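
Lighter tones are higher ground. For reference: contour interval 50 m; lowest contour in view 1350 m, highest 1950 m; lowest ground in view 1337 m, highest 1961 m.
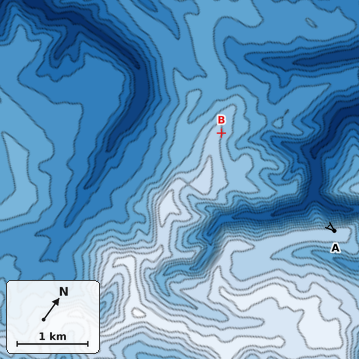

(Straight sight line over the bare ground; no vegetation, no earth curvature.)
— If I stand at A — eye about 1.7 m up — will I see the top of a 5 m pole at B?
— Yes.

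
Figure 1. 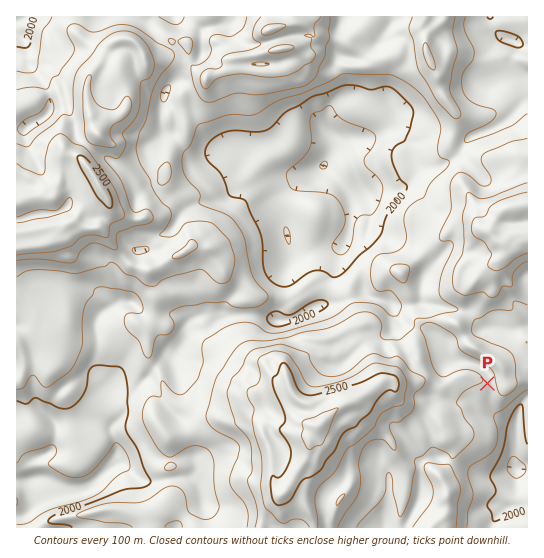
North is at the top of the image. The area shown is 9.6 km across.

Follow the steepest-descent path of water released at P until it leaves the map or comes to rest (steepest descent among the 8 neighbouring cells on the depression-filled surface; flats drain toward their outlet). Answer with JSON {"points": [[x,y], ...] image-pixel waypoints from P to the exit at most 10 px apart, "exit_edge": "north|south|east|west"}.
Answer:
{"points": [[487, 383], [490, 394], [491, 405], [499, 415], [510, 422], [517, 426], [517, 437], [517, 447], [517, 458], [527, 469]], "exit_edge": "east"}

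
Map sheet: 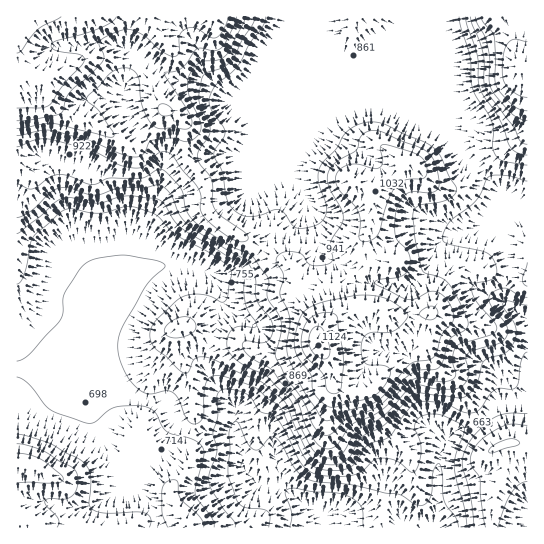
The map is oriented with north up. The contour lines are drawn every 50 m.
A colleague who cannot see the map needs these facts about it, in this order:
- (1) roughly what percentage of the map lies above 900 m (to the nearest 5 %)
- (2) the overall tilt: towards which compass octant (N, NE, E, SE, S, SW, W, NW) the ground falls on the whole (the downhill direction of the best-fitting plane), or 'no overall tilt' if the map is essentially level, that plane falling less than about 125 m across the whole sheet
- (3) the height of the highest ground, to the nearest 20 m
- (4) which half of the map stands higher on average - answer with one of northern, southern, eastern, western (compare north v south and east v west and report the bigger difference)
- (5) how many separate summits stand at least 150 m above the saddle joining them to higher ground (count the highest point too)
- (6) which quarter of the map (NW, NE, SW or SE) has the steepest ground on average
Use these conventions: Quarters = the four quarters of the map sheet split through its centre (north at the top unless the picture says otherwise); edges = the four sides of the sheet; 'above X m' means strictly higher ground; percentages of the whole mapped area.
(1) Roughly 35 % of the ground is higher than 900 m.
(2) On the whole the ground falls towards the south.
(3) The highest point reaches roughly 1220 m.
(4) The northern half stands higher on average than the southern half.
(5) Counting only tops that stand 150 m proud, the map has 4 summits.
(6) Slopes are steepest in the south-east quarter.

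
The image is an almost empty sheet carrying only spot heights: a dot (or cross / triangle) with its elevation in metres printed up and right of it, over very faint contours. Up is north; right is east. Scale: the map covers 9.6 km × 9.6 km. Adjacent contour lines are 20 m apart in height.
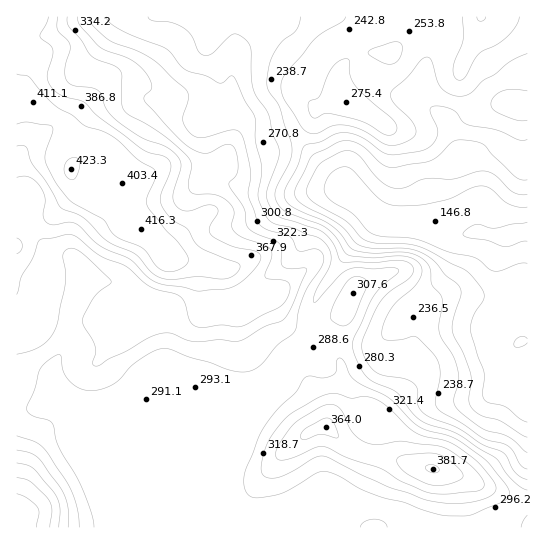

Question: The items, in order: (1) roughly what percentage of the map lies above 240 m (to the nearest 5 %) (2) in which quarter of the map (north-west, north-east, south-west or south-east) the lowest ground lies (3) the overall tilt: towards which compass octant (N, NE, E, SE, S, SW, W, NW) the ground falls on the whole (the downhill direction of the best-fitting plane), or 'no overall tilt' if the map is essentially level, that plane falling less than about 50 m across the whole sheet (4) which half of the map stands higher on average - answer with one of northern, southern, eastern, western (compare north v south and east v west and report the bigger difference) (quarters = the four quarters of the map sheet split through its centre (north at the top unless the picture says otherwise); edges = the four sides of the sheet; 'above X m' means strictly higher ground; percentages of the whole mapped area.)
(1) About 80 % of the map lies above 240 m.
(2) Look to the north-east quarter for the lowest ground.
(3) The general tilt is down to the east (the land rises towards the west).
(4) On average the western half of the map is the higher ground.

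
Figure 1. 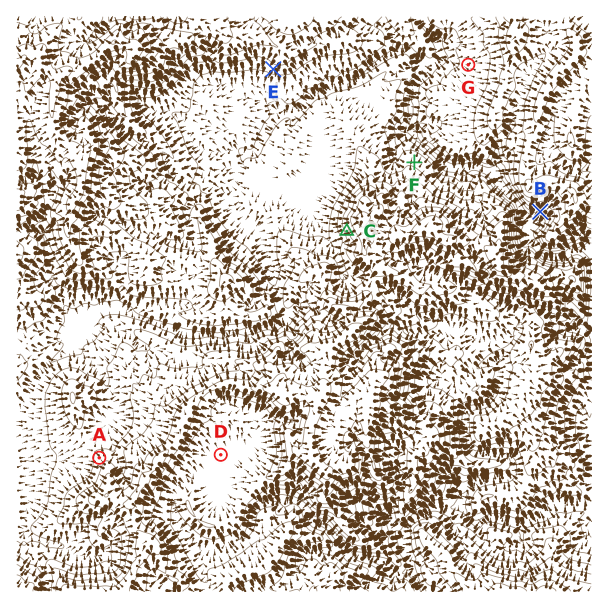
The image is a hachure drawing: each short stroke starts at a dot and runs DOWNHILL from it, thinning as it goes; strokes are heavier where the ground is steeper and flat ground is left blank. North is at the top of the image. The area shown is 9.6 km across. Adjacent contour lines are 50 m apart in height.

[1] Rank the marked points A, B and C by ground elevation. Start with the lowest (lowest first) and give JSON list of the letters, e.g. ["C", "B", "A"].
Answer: ["B", "C", "A"]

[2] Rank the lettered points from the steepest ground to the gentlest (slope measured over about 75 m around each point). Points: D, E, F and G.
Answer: E F G D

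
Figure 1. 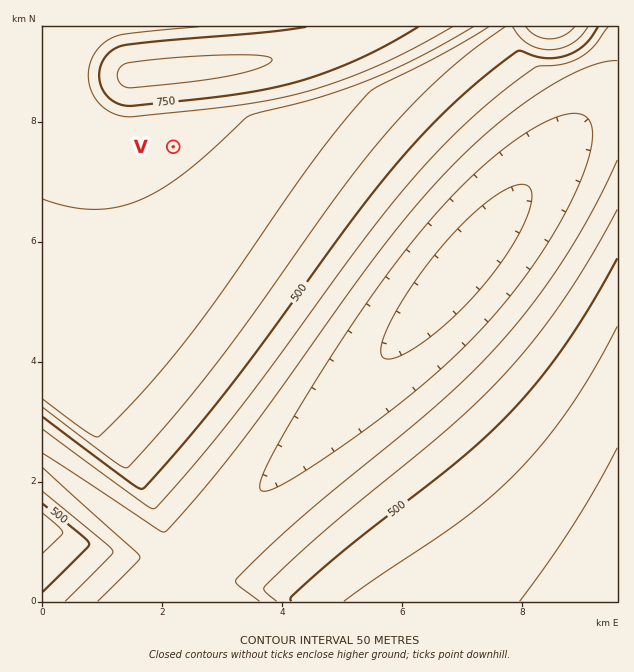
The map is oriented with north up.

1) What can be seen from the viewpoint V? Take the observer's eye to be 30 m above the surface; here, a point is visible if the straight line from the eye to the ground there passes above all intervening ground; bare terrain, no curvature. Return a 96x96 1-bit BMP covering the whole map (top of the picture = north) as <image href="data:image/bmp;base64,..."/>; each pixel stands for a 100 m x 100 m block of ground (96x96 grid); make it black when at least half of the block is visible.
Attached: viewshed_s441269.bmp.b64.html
<image width="96" height="96" href="data:image/bmp;base64,Qk2+BAAAAAAAAD4AAAAoAAAAYAAAAGAAAAABAAEAAAAAAIAEAAATCwAAEwsAAAIAAAAAAAAA////AAAAAAAAAAAAAH////////8AAAAAA/////////8AAAAAA/////////8AAAAAAf////////8AAAAAAP////////8AAAAAAH////////8AAAAAAD////////8AAAAAAB////////8AAAAAAA////////8AAAAAAAf///////8AAAAAAAP///////8AAAAAAAH///////8AAAAAAAD///////8AAAAAAAB///////8AAAAAAAA///////8AAAAAAAAf//////8AAAAAAAAP//////8AAAAAAAAH//////8AAAAAAAAD//////8AAAAAAAAB//////8AAAAAAAAA//////8AAAAAAAAAf/////8AAAAAAAAAP/////8AAAAAAAAAH/////8AAAAAAAAAD/////8AAAAAAAAAA/////8AAAAAAAAAAf////8AAAAAAAAAAP////8AAAAAAAAAAH////8AAAAAAAAAAD////8DAAAAAAAAAB////8HgAAAAAAAAA////8PwAAAAAAAAAf///8/4AAAAAAAAAP///9/8AAAAAAAAAH/////+AAAAAAAAAD//////AAAAAAAAAB//////gAAAAAAAAB//////wAAAAAAAAA//////4AAAAAAAAAf/////8AAAAAAAAAP/////+AAAAAAAAAH/////+AAAAAAAAAD//////AAAAAAAAAB//////gAAAAAAAAB//////wAAAAAAAAA//////4AAAAAAAAAf/////4AAAAAAAAAP/////8AAAAAAAAAH/////+AAAAAAAAAH//////AAAAAAAAAD//////AAAAAAAAAB//////gAAAAAAAAB//////wAAAAAAAAA//////wAAAAAAAAAf/////4AAAAAAAAAf/////8AAAAAAAAAP/////8AAAAAAAAAH/////+AAAAAAAAAH//////AAAAAAAAAD//////AAAAAAAAAB//////gAAAAAAAAB//////wAAAAAAAAA//////wAAAAAAAAA//////4AAAAAAAAAf/////4AAAAAAAAAP/////8AAAAAAAAAP/////8AAAAAAAAAH/////+AAAAAAAAAH//////AAAAAAAAAD//////AAAAAAAAAD//////gAAAAAAAAD//////gAAAAAAAAD//////wAAAAAAAAD//////4AAAAAAAAD//////4AAAAAAAAD//////8AAAAAAAAD//////+AAAAAAAAD//////+AAAAAAAAD///////AAAAAAAAD///////gAAAAAAAD/n/////wAAAAAAAD+D/////wAAAAAAAD4B/////4AAAAAAADgB//////AAAAAAACAAf/////wAAAAAAAAAAH////4AAAAAAAAAAAAH//wAAAAAAAAAAAAAAAAAAAAAAAAAAAAAAAAAAAAAAAAAAAAAAAAAAAAAAAAAAAAAAAAAAAAHgAAAAAAAAAAAAAAfgAAAAAAAAAAAAAA/gAAAAAAAAAAAAAAfAAAAAAAAAAAAAAAfAA="/>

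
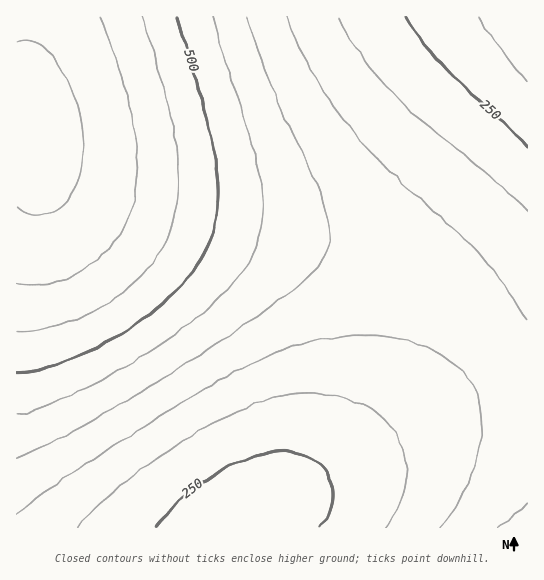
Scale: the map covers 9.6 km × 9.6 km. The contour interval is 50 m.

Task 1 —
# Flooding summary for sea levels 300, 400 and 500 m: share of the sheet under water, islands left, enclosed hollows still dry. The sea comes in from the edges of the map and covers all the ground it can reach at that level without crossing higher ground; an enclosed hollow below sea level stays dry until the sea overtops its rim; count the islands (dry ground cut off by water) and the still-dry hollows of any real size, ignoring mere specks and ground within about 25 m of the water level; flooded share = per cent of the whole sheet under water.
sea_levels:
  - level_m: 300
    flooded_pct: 20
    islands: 0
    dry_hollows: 0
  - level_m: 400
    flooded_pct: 61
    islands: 0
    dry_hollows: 0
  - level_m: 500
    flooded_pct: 77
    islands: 0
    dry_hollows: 0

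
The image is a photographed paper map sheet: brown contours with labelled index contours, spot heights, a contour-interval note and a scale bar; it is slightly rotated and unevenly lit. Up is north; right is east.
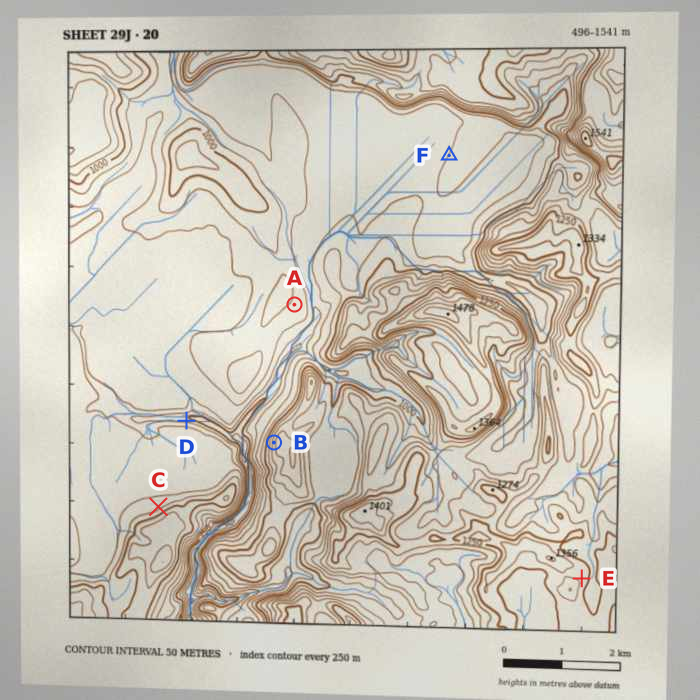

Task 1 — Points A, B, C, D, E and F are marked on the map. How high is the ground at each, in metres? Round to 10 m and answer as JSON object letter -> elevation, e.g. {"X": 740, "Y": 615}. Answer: {"A": 940, "B": 1130, "C": 930, "D": 780, "E": 1280, "F": 900}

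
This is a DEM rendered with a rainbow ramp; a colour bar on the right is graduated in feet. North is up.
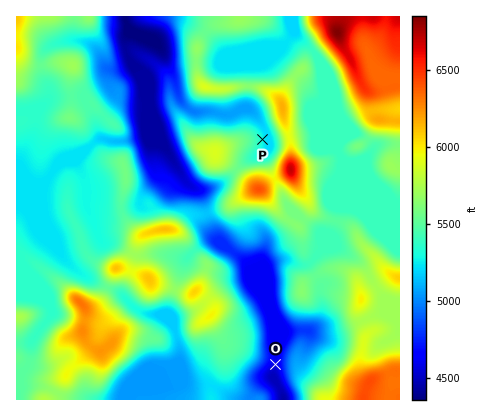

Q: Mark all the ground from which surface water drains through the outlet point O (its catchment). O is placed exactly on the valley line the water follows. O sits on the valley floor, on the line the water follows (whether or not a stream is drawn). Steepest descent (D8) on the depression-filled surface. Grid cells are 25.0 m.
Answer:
19.348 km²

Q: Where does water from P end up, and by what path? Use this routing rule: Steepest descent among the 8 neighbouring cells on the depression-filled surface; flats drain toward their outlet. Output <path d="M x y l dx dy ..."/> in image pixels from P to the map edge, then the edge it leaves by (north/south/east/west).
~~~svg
<path d="M262 140l6 0 0-6-8-12-10-12-10 0-8 4-10 0-10-2-18 0-4-2-10-10-2-4-4-18-6-12-2-8-6-12-4 0-10-4-20-20 0-6"/>
exit: north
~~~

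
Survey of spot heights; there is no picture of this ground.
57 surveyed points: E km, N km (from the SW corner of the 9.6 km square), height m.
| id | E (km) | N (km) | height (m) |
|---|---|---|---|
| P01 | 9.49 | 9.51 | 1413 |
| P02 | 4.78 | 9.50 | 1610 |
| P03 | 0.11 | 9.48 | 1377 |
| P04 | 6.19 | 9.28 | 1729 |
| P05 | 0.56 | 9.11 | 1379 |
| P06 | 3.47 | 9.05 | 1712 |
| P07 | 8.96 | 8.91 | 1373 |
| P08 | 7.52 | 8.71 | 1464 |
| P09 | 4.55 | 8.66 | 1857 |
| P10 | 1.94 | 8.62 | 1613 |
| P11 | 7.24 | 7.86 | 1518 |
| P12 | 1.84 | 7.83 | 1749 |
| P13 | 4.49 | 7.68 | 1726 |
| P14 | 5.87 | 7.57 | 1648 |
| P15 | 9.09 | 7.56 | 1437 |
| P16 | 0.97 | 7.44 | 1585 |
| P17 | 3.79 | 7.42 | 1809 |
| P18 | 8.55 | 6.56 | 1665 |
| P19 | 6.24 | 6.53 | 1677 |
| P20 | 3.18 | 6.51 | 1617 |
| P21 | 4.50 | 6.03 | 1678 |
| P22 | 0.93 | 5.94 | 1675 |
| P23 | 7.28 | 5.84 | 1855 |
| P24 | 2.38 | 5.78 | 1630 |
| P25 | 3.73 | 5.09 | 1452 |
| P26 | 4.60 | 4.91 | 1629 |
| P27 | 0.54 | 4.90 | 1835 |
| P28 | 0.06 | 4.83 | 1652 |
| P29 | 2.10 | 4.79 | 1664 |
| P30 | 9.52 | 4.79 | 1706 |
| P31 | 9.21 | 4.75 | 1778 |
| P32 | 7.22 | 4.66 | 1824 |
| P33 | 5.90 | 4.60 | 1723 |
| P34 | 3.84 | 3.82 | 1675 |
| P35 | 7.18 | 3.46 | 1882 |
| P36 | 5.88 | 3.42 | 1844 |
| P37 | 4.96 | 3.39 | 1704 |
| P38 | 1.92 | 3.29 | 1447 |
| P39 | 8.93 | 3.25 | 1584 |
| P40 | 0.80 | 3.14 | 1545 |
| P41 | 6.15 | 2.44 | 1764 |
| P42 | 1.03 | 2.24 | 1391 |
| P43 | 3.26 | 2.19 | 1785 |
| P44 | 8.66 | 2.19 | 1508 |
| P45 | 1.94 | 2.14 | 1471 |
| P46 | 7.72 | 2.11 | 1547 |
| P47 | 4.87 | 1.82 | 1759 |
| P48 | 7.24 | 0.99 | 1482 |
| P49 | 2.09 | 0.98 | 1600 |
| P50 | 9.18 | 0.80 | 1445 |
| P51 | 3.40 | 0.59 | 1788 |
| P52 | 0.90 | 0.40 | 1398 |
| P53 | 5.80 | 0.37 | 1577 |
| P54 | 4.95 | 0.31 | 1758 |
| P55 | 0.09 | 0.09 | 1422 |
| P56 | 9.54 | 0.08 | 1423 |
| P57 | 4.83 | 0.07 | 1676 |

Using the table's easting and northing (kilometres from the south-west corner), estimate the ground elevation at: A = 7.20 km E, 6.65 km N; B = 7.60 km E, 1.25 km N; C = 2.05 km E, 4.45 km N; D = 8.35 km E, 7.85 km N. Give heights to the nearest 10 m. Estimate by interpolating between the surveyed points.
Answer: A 1750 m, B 1420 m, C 1610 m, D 1490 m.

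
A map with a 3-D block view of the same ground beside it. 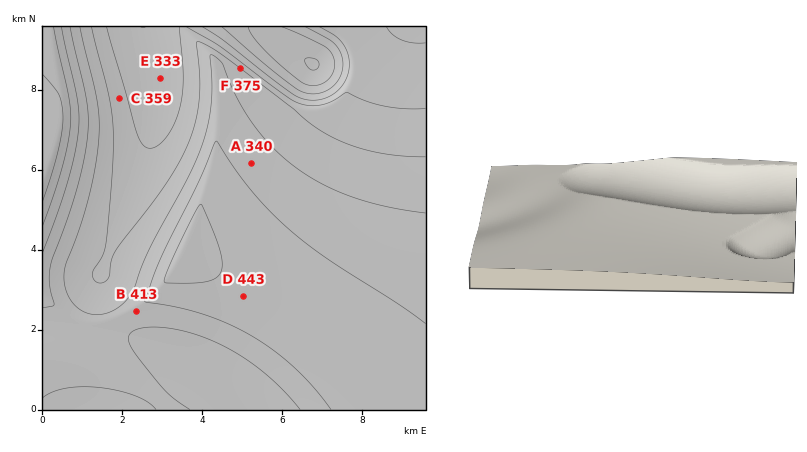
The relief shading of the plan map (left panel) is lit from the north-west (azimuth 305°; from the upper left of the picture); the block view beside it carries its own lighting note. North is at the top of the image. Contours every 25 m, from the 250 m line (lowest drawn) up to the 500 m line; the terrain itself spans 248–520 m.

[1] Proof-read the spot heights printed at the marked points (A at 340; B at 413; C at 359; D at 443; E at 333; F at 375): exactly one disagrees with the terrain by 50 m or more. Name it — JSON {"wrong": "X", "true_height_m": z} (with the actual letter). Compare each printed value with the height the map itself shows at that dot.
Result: {"wrong": "A", "true_height_m": 415}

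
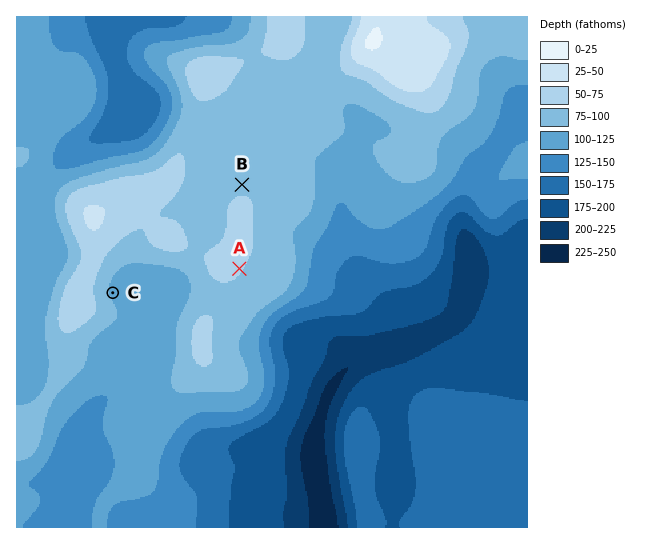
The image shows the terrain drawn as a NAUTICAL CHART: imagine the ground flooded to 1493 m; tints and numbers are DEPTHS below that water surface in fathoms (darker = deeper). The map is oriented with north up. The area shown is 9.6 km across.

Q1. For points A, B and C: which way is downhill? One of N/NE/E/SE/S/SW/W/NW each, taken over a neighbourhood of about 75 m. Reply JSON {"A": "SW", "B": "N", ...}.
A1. {"A": "SE", "B": "N", "C": "E"}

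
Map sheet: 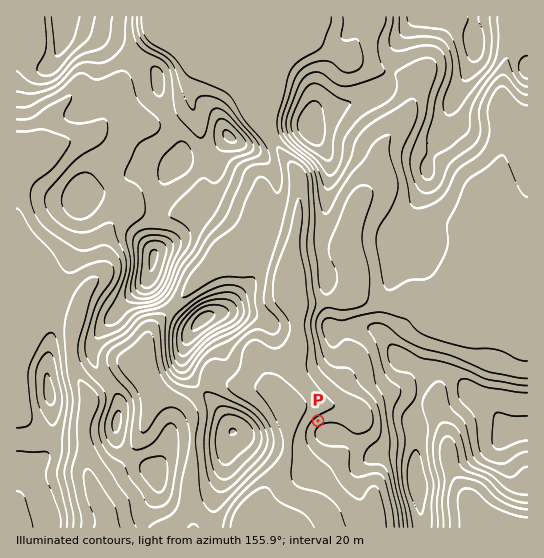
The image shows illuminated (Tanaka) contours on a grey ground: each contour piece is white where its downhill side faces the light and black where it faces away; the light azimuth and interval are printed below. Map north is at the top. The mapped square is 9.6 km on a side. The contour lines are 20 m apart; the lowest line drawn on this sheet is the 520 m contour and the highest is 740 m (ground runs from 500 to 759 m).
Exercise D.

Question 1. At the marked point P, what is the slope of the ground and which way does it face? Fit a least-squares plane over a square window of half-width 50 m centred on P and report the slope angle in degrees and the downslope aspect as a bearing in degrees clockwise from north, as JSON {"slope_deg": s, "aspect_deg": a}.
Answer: {"slope_deg": 7, "aspect_deg": 328}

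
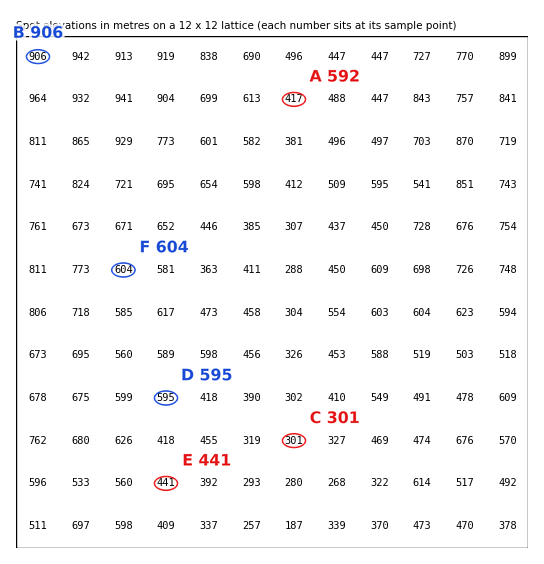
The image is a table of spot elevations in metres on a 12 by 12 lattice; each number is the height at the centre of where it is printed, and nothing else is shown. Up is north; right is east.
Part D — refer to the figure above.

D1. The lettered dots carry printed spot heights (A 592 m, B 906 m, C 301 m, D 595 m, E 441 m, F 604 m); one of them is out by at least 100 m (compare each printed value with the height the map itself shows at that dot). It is A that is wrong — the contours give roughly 417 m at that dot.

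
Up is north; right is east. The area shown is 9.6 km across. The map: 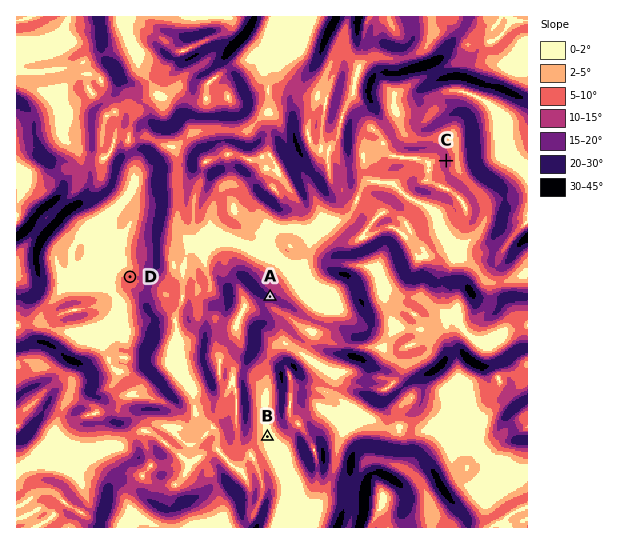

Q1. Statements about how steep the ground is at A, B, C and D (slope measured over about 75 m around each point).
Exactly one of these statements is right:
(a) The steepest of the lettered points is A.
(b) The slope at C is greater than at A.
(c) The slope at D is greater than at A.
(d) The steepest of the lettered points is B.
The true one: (a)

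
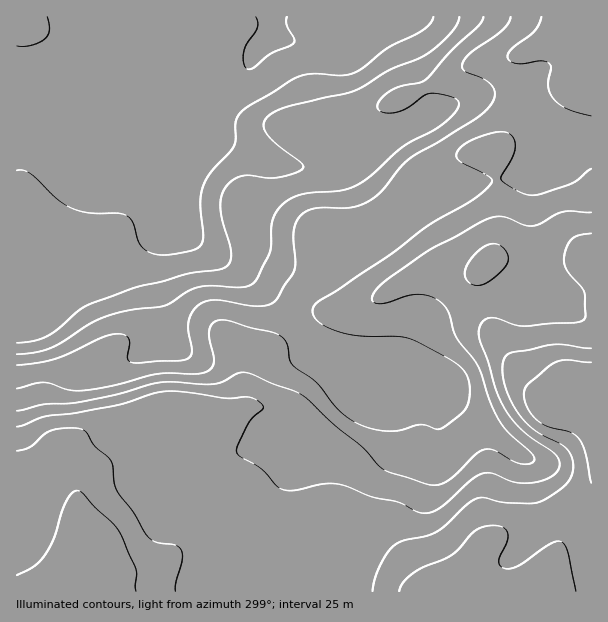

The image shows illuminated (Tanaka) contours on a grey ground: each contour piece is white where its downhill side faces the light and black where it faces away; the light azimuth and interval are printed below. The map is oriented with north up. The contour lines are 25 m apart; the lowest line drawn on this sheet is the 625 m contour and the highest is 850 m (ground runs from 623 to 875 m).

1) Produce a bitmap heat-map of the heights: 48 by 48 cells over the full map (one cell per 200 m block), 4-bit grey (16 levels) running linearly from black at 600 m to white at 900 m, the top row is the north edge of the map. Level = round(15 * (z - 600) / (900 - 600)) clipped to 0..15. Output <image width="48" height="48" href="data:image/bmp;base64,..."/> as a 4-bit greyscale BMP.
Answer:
<image width="48" height="48" href="data:image/bmp;base64,Qk32BAAAAAAAAHYAAAAoAAAAMAAAADAAAAABAAQAAAAAAIAEAAATCwAAEwsAABAAAAAAAAAAAAAAABEREQAiIiIAMzMzAERERABVVVUAZmZmAHd3dwCIiIgAmZmZAKqqqgC7u7sAzMzMAN3d3QDu7u4A////AN3d3d3dzMu7u6qqqru7u8zd3d3d3d7d3N3d3d3dzMu7u7qqq7u7u7zN3d3d3d3dzMzd3d3dzMu7u7qqq7u7u7zMzd3dzN3dzMzN3d3czLu7u7qqq7u7u7vMzM3d3MzdzLzN3d3cy7u7u7qqq7u7u7u7vMzd3MzMzLzM3d3Mu7u7u7uqqru7u7u7u8zMzMzMzLvM3dzLu7u7u7uqqqu7uqqqqrzMzMzMzLvM3czLu7u7u7uqqqq6qqqqqqu7u7u8zLvMzMy7u7u7u7uqqqqqqqqZmaq7uqu7zMvMzMy7u7u7u7qqqqqqqZmZiJqqqqqrzMzMzMu7u7u7qqqqqqqqmZiIiImamZmavLvMzLu7u7u6qqqqqqqqmYiIiIiZmZmrzLu8y7u7u7u7uqqqqqqpmIiIiIiJiZq8zau7u7u7u7u7u6qqqqqYiHeIiIiImazM3Zqqq7u7u7u7u6qqqqmId3d3d3iIms3d3YmZmaqqu7u7uqqqqZiHd3d3d3eJq83d3YiIiIiZqqqqqqqpmYh3d3d3d3eJvN3e7nd3d3d4iZmYmZmZiId3d3d3d3eKvM3d7nd3d3d3d3d3iJmIiHd3d3d3d3iavMzd3VZmd3dmZmZniIiIh3d3d3d3d4iau8zMzERVZmdmZmZniIiIh3d3d3d3iImqu7u7uzNEVWZmZmZniIiId3d3iIiIiJmqqqq7qjMzRVVmZmZneHd3d3iIiIiIiJmqqqqqqjMzNEVVVVZnd3dnd3iImZiIiZmqqqqqqjMzM0RERVVWZmZmd3eIiZmZmZqqqqqqqjMzMzM0RERVVVVWZ3d4iJmZmaqqqqqqqjMzMzMzMzREREVWZnd3eImZmaqqqqqqqjMzMzMzMzMzNERVZnd3d4iZmZqqqqqqqjMzMzMzMiIjNERVZnd3d3eImZqqqqqqqjMzMzMzIiIiNERVZ3d3d3d4iZmaqZmaqjMzMzMzIiIiNEVVZnd3d3d3iImZmZmZqjMzMzMyIiIjNEVVVmd2Znd3d4iJmIiZmTMzIiIiIiIjNERFVWZmZmd3d3eIiIiIiDMyIiIiIiIjNERERVVVVmd3d3d4iHd4iDMiIiIiIiIiM0REREREVWZ3d3d3d3d3eCIiIiIiIiIiIzMzRERERFZnd3eIh3d3dyIiIiIiIiIiIjMzREREREVmd3iIh3d3dyIiIiIiIiIiIjM0RERERERVZneIiHd3dyIiIiIiIiIiIjNERVRERERFVWd3d3d3dyIiIiIiIiIiIjNERERERVVURVZnd3d3dyIiIiIiIiIiIiMzRERERVVVVVVmd3d3iCIiIiIiIiIiIiIjMzRERFVVVVVmd3d4iCIiIiIiIiIiIhEiIzMzNEVVVWZmd3eIiCIiIiIiIiIiIhESIiIiIzREVWZ3d3d4iCIiIiIiIiIiIhERIiIiIjM0RWZ3eIiIiDIiIiIiIiIiIhERERIiIiMzNFZnd4iIiDMyIiIiIiIiIhERERIiIiIjM0VWZ3iIiDMyIiIiIiIiIhERESIiIiIiI0RVZ3eIiA=="/>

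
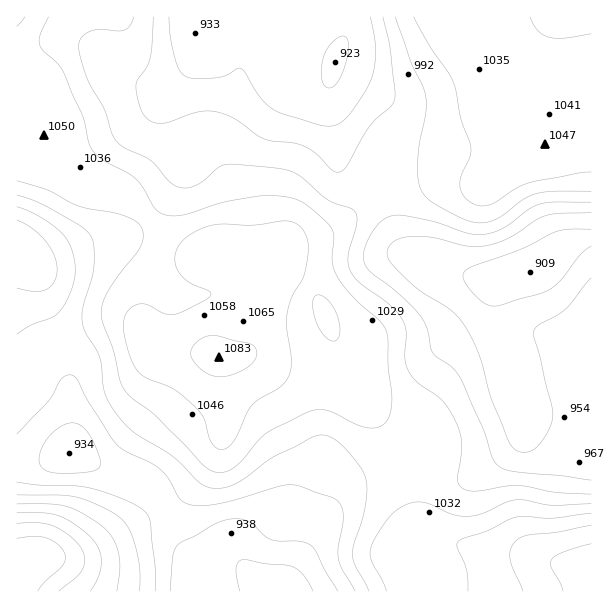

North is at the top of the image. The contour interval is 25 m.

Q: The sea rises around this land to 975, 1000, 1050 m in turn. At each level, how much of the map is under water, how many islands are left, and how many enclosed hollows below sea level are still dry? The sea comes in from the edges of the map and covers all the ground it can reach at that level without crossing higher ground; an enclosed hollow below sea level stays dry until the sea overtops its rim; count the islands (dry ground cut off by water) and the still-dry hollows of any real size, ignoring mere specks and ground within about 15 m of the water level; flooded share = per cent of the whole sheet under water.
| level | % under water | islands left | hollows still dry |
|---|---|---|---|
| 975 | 31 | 0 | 0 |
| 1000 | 48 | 0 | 0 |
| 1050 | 87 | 1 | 0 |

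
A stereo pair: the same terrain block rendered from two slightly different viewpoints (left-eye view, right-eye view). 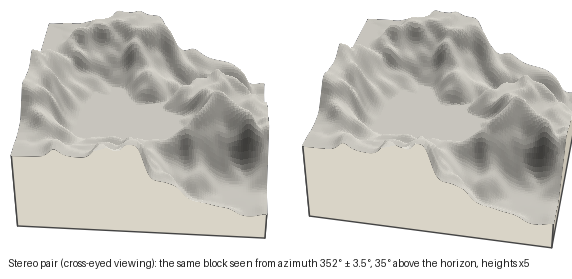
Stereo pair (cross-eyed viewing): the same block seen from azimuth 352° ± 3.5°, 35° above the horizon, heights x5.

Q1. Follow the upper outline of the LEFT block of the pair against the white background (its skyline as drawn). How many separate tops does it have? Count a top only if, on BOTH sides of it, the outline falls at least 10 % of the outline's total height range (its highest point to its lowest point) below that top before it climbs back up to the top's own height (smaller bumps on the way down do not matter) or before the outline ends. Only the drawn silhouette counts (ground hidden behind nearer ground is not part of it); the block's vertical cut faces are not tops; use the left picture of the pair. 1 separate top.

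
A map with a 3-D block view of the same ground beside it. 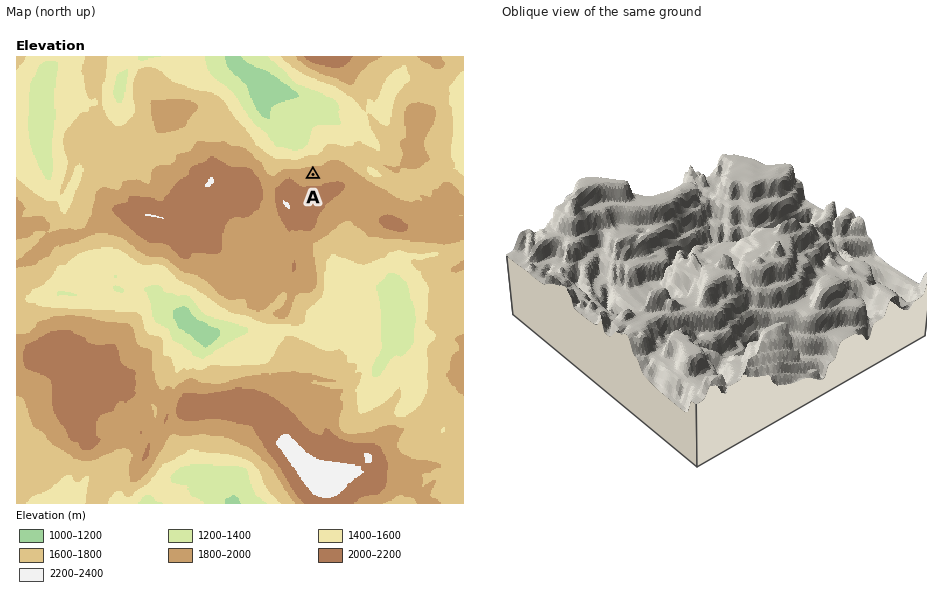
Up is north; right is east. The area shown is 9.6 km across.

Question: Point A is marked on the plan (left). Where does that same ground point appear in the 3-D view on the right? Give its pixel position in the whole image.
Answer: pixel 726 300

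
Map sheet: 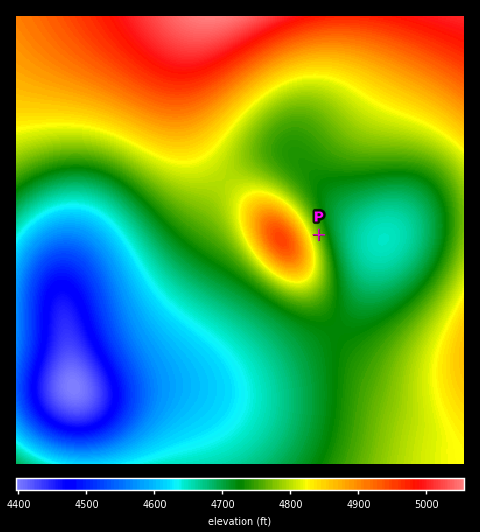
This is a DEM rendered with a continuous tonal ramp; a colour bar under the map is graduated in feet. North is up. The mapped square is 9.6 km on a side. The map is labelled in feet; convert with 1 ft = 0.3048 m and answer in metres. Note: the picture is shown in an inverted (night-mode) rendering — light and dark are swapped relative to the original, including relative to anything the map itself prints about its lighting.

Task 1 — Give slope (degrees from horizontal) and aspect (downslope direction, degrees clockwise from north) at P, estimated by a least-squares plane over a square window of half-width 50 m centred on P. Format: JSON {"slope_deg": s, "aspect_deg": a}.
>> {"slope_deg": 4, "aspect_deg": 71}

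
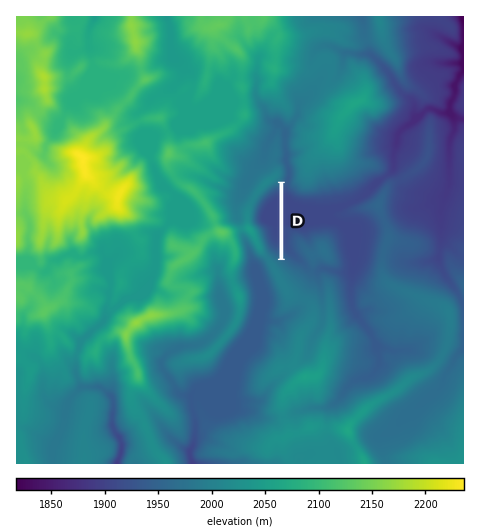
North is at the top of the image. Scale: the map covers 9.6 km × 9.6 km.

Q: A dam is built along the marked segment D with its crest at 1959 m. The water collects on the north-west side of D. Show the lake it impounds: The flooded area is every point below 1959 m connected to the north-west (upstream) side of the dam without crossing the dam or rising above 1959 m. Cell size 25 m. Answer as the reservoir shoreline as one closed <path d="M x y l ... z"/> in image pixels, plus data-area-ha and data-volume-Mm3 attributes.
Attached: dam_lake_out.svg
<path d="M279 185l-1 0-1 1-1 0-3 3-1 0-11 11 0 1-2 2 0 1-1 2 0 2-2 1 0 4-1 1 0 8 6 6 0 1 2 2 0 4 1 1 0 2 2 1 0 3 1 1 0 2 1 1 0 2 2 2 0 1 1 1 1 0 5 4 1 0 1 2 1-1 0-71-1-1z" data-area-ha="53" data-volume-Mm3="18.90"/>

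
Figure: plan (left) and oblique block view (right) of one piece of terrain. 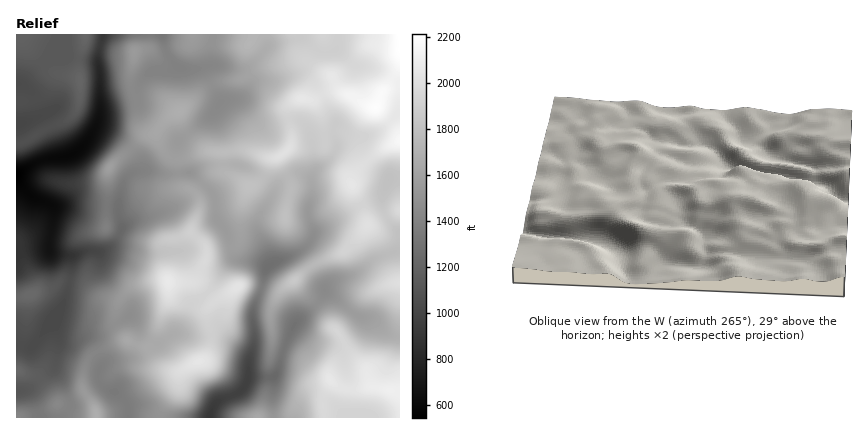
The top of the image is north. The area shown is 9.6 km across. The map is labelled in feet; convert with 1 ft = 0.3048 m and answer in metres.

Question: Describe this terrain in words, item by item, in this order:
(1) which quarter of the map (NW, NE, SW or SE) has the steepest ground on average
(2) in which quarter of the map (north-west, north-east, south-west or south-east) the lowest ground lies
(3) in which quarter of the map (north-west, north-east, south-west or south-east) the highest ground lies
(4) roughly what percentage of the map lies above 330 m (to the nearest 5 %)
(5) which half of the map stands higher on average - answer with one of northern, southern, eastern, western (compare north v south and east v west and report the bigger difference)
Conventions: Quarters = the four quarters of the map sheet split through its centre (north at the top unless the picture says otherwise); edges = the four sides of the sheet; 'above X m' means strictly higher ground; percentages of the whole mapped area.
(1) The steepest ground, on average, is in the south-east quarter.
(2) The lowest ground is in the north-west quarter.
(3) Look to the north-east quarter for the highest ground.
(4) Roughly 85 % of the ground is higher than 330 m.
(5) The eastern half stands higher on average than the western half.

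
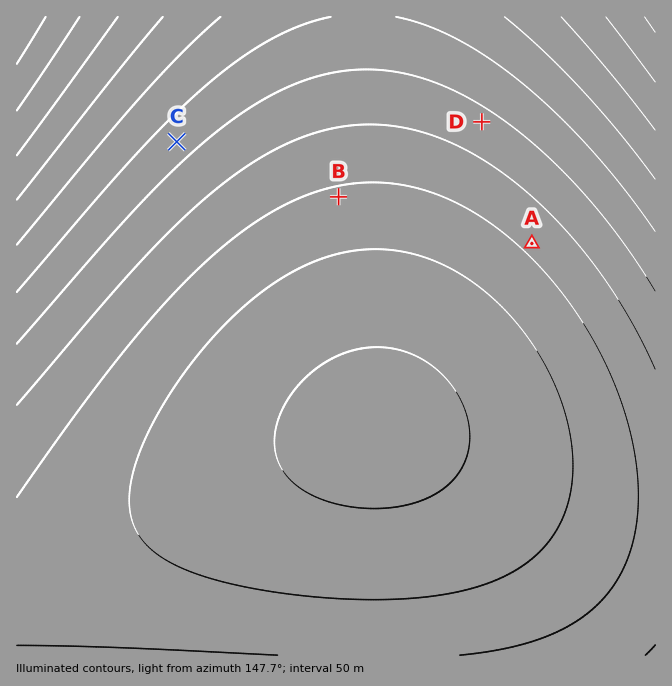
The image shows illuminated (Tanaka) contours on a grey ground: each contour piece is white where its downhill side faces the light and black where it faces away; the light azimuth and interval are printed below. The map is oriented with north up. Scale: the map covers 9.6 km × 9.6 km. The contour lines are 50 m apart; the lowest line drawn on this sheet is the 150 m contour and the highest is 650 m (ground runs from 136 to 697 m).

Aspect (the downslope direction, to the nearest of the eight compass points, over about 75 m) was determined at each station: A SW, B S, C SE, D SW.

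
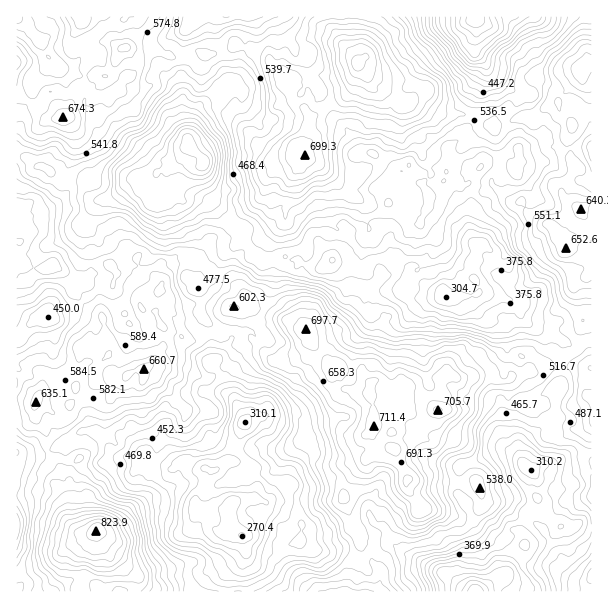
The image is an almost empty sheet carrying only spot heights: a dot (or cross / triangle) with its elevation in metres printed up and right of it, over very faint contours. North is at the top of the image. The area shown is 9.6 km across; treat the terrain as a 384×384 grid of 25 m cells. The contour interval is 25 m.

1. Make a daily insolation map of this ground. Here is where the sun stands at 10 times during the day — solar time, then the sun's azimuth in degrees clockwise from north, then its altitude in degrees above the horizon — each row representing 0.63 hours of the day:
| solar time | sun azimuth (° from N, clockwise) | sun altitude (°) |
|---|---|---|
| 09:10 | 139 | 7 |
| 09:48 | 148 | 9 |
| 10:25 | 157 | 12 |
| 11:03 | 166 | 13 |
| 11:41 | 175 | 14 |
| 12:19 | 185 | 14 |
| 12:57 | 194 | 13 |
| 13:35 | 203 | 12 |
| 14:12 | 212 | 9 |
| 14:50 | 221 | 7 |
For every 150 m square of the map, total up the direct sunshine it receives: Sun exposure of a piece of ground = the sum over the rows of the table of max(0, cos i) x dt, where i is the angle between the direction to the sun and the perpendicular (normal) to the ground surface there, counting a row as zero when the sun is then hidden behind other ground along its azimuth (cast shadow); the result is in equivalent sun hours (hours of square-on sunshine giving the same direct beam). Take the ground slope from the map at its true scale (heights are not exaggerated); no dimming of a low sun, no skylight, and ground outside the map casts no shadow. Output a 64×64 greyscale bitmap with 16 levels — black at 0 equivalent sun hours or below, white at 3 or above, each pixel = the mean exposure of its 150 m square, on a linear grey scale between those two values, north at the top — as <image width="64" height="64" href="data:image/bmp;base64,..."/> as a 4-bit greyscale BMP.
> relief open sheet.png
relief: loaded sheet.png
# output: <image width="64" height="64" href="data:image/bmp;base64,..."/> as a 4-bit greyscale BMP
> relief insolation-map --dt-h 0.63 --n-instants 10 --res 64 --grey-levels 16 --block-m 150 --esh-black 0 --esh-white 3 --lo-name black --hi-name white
<image width="64" height="64" href="data:image/bmp;base64,Qk12CAAAAAAAAHYAAAAoAAAAQAAAAEAAAAABAAQAAAAAAAAIAAATCwAAEwsAABAAAAAAAAAAAAAAABEREQAiIiIAMzMzAERERABVVVUAZmZmAHd3dwCIiIgAmZmZAKqqqgC7u7sAzMzMAN3d3QDu7u4A////AHVpp1VoqpqmVWdBAAARElUiERABIhI0RXm8lTVHh2dpmZnKdq3cuXU0VTQxAAETQhAAEhFVUiIjjP/HRZupZEZHrMzu/uuFNWZ3dUMQE0MhAAAiRjVmRomr7sq6p4ZCMzaKzN/su4QyIiRUQzE1MgAAACVlNEaL7/7czdtTQ0IRNGZpqquZhTIQAAABI0RTEAAkR3ZCaM7//ty9pTMzIzNHRVV4mJdnUxAAAAABI0VSNYiohmac3LrP3KiYd2MRIkVURGWIUzRFUxAiM0Z1VmZWZ5hUWc//u8zMqmaahCIkZWRDERESNERnU0ZlaHVDRXiadjR4m///yprLq5dFd1WWMzEAAAASVnZURlVohTNYu7ynVomqzOqFfNzJU0ar65ZUIAAAAANFZ3ZldTMiREd6y6iJu7hENENXiqqlVpmcd1MyEAAAACVVmXmqqHiXdVRFZ6uazXIjNplkVlZ3RWdFVkERAAAAASV5ZZvLqahUZmVIqnipl1V4hlQyNVVlNFRUJCAAEAAUIjRTJYirqImZhnvNt2ZldkNUVTIRRWiXU0RCIhETQjRURkVCNWaLqJmKqbvMgiNEQhESQzVEVnZVRDJYYzJERodou6ZXmqvshFVoituENHmZYhJGebl2dmZlMxJnV3ZGisvNupiXiKl2Z5dWaIeJvO7IRFis/tp3uoh1MzeGeIiJvJiXQ1UjaIeJiKhiJYqZmXdnmazOzMzMuKp0RoiZh2m6l4cxARIkWJdlZ3NWd4l2V4iLuWVqqomoqsu7uovKd7qsuUIyM1VnZSJGaHd3mrmaq8zLdFRoeIl3mavM26u6ipqYiGVWdneHZVVXeXjM28q6m7mYeIWIl1d6mLvc7qpkREWLuYqJmKq6dkRWVUNEV5qpZ3dod1RmVGd3esyq2EMzJa7s3MurmZmYd2ZkJEZneJmGREN4MyRWd5qqvMy3h3eaze/+3NuoZVVmd2NEWZu9zKqWVVJCNFQ1Z4eXiquYqJvsz//KuYdlVFMyNXi4iZhoqquYZ1VDRnZlQzZ3iGdDaYm+/LuIeIVBERABNDEjVUNWaahmRCIkaGMSERRFdVZXmpmIeYZUIhMhABEiIyMyFFRENDMCNEaJh2QiEUVpu7mXdSRomDEQAAABEQATNDM0MyRTITIzNERWdUEjVYm8uHhSM3iHQhAAAAABAAEQABERI0VlYxEzIkVCJHZ3VFdndmeKuXVUUgAAAAAAAAAAAAAkiJhjEAIiNkNHZ2VENIq5iJp1RUMyABEAAAAAAAAhA1ZWiYdUVkRWRWmGRmVYq7qWUzIjIREAIyAAAAAAEzM1aZhlrbiHZTI3iFVmV3ZXd3UhARIgASMREQAAAAARI0RFmoi7u6qWMiNlZ4YxIyElUyEAABECQyESIAAAABJVdUacy7uruHl0NFNFYzMzIzISEAAAASJFVDNEICIzRmipd4qriL/admd0M0RFNHZVMQAAAAAAJCN4dWephTR3VGzah4mZm7gyVUZVQxSah1EAAAAAAAEjVEVneImYh2Mlit2nZVUzUzIld2YiRGZ0EAABIQATMTVlRXmJu6dURXiszdqXdkETMjNWVEECVERCE0ZVVWRmZoqHasiZmYVFv+qJu4iIdSETNEQxAAABJWVVd5zJZoh3iZi7q6l1Vnu5iHl2djaYUzIkMhIAAAE0VEVovNqJipd4eHmqdmmsyYZpqFM0ZVZmRWREEAAAABETVoqaqrunaHZ4mIiHes3blWaWRVdVZniUEREQAAAAECWcy5d5u6rLqrqEV5maurq6lBElp4dUZnUxAAAAAAARJYrLl4mru8upiHVGeIl3ibpRAEdmI0IlVWQgAREiI0VWaJqavKm7qXVVVmZ3ipqYVENHcxEQASNnq3ISM1UyEUVGeazc3bmFVDR3hTR4l4YxFYhTISABNVd2ZTNDM0EAOKiqys3u23ial1VWdWZlZCATNCREMRNHiHdol2VDIAFGiYeZmr24Z2iHVVZmZTIkQ0QxJpc2Z4i8qs3LmFM0ElZ3V2iYmWVSM2inmodnl1VnVkR2Q2nanN7dzcqphSFYdlZDVlZ0VlVDet6ndnqqqYZ3iGVEre67u6u7qZuWVomYh2QjVUZnmq3MzKmIhYzLmId2h2a8zP26iarP2qt3nMqGMSESRFeL7cy6mKuoiaqrunZ5q4ec7Jd5jO/rrO7cuWMjMzNUV3irya3Muqh4dpvLmGeJh1eIdneq3amL3suWMSVVVVdozLu83dyaqpZEV4aJlDaHQzE1h7mIq7u9qFQyNamIQ3rczMuaqpdTIiJRE4l0aZVTIUZ4ipec26u3UzNWVnI0Wb3NuXVpqFIQABIhJWiaY0VDWFRXiJzbu+pkNVaJhlRmiqqIVEZ2QQAAFFZkWcpmQiM0UySHVXrLqoZniYdWaJirunZmMiQ0EAAmiFaKqZhUEkdnZFeGipqquqmpZkNFWIqXZVMQARAAATRFeIh4mWNodqtSJHec2Im8u5hBESR4iHhTIiEREAADZCIjRVczNqqXZmMlaYZoiJq6ZCIzRYZjRUMhEiIQABNCIiIRIxIlZ3ZDV2ZVMyIjRoZTIkaKl0IRMyMhERAAAAEyEAEhE2VGiHecyHZRAAETMxEzVndCAAEUUyAAAQAAAAAAEQAUeHaduJqpqZcyEQAAERI0VUEAABI0QyEQAAERAAEhADZ5moaJl4qYeHMyEAABESMyAAAAEhJFUzMRNCEAA0MR"/>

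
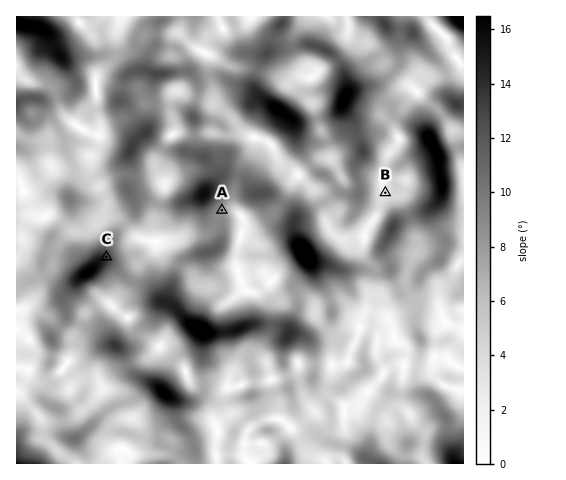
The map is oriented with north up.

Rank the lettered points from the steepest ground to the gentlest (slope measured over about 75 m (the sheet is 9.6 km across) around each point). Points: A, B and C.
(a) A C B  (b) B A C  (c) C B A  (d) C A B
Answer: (d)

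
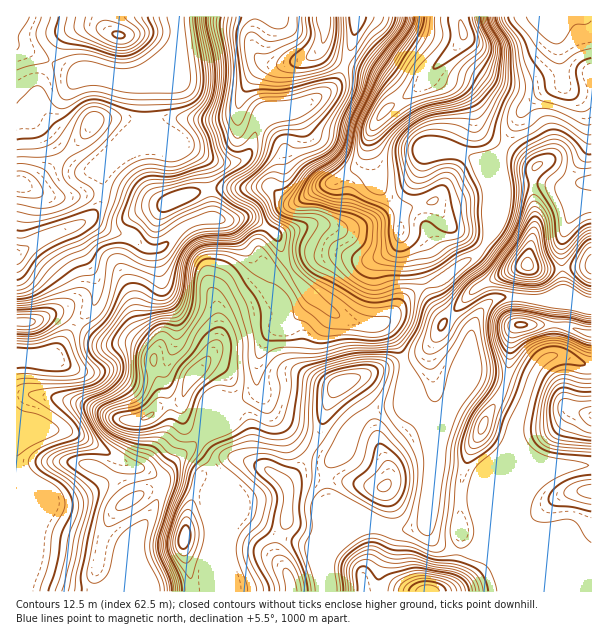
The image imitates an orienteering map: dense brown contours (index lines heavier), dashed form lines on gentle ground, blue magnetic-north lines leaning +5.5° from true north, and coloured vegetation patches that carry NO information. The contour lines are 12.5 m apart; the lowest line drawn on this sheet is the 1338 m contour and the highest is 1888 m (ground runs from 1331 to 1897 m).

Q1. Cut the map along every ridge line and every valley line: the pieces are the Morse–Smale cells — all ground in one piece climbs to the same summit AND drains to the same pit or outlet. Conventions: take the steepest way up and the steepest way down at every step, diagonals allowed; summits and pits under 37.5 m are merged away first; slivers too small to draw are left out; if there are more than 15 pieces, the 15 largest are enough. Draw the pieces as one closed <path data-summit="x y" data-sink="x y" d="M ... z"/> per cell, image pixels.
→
<path data-summit="464 33" data-sink="17 17" d="M459 16l-102 0-8 38-11 26-8 10-31 18-33 7-10 14-8 24-11 9-22 0-20-11-2 1 9 9 4 10 5 27 0 20 10 2 30-2 21 12 6 9 6 21 11 18 22 23 27 18 21 6 18-1 30-32 28-12 18-15 14-7 11-12 6-10 0-44-3-10 18-36-14-7-13-11-4-18-10-17-9-8-15-6-7-7 0-3 24-22 6-9z"/><path data-summit="195 374" data-sink="17 17" d="M251 218l-47 0-11 4 13 38 2 21 9 24 1 34-12 23-18 19-8 21-16 2-15 12-18 5-20-5-30-13-37-7-20-2-8 2 0 20 28 12 18 2 15 4 46 29 21 6 12 7 5 0 46-48 9-4 18-20 22-12 2-32 8-22 9-8 16-8 21-22 0-4-23-27-12-33-14-12z"/><path data-summit="324 18" data-sink="17 17" d="M356 16l-179 0-1 31-25 22-6 15 1 39 25 17 44 22 15 1 13-5 5-5 8-24 10-14 33-7 25-14 12-10 16-39 4-21z"/><path data-summit="291 591" data-sink="17 17" d="M258 390l-9 7-15 7-18 20-9 4-21 24 6-1 6 3 18 19-2 118 112 1-1-32 5-9 9-11 14-11 15-7-9-6-31-15-2-28 6-14-9-2-23-13-29-31z"/><path data-summit="527 264" data-sink="17 17" d="M506 146l-6 6-13 30 3 10 0 44-6 10-11 12-14 7-18 15-28 12-9 7-17 21-8 4 5 1 10 13 8 15 4 21 9 22 6 11 10 8 10 0 10-8 6-15 1-14 11-25 5-29 6-12 11-11 13-5 45 4 15-9-4-42 4-16 8-21-4-21-3-5 3-6-17-16-9-1-8 3z"/><path data-summit="428 591" data-sink="17 17" d="M18 416l-2 1 0 174 85 1 7-4 8-10 22-45 12-17 10-24 0-12-16-11-21-6-46-29-15-4-18-2z"/><path data-summit="521 324" data-sink="17 17" d="M515 296l-18 2-6 3-11 11-8 17-3 24-7 16-5 23-6 15-10 8-10 0-13-11 9 21 6 22 0 20-3 15 2 12 6 4 35 1 6 19 32-77 21-64 6-11 8-8 8-3 13 1 15 8 10-1-1-57-6 0-18-8-37 2z"/><path data-summit="195 374" data-sink="17 254" d="M92 220l-12 3-8 5 22 48 3 12-3 17-15 15 0 3 23 19 29 1 21 11 10 35-2 16 17-2 4-2 7-20 18-19 12-23-1-34-7-18-4-27-12-35-3-2-6 3-26 22-12 0-15-12-24-6z"/><path data-summit="341 384" data-sink="17 17" d="M312 296l-4 9-17 17-16 8-9 8-8 22-2 21 2 8 10 19 21 24 11 12 14 8 13 6 6 0 13-21 17-21 17-7 21-3 2-2 3-36-12-30-10-13-19 0-21-6-14-7z"/><path data-summit="20 185" data-sink="17 17" d="M18 46l-2 1 0 136 38 15 48-5 0-23 2-8 33-34 8-5 0-40 6-12-22 8-10 0-17-5-25 0z"/><path data-summit="428 591" data-sink="17 17" d="M426 523l-15 6-21 0-16-6-6 0-15 6-21 17-7 14 1 31 266 0-1-37-135-2-16-6-10-10z"/><path data-summit="384 486" data-sink="17 17" d="M407 378l-4 11 0 15-2 2-21 3-17 7-17 21-9 18-7 9-4 9 0 21 4 10 26 10 13 9 21 6 21 0 11-3 5-4 1-9 5-66-6-22z"/><path data-summit="464 33" data-sink="555 17" d="M554 16l-93 0-1 7 3 7-1 11-29 28 0 3 7 7 15 6 9 8 10 17 4 18 8 8 17 9 3-2 18-36 18-15 22-9-5-38-6-13z"/><path data-summit="591 416" data-sink="17 17" d="M561 355l-15 3-8 8-6 11-21 64-33 78 4 16 63-61 21-8 26-1 0-100-10-1z"/><path data-summit="185 537" data-sink="17 17" d="M192 451l-12 5-19 20-4 1 5 8-5 16-7 15-12 17-22 45-14 14 112-1 2-118-18-19z"/>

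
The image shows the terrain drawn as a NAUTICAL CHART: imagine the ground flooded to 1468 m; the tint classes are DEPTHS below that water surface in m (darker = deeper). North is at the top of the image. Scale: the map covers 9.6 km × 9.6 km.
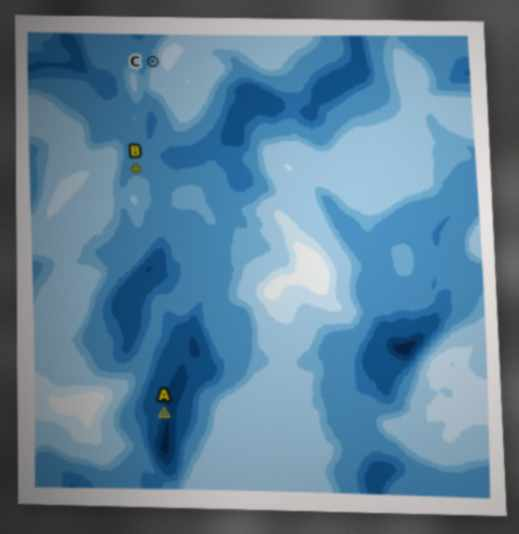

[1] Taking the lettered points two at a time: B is lower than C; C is higher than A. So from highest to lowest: C B A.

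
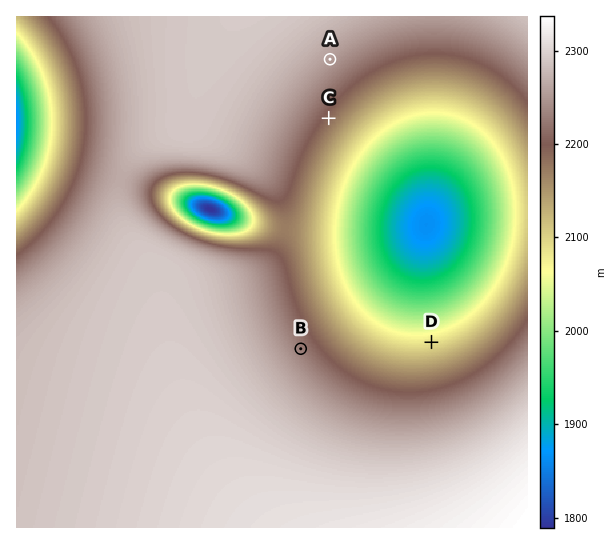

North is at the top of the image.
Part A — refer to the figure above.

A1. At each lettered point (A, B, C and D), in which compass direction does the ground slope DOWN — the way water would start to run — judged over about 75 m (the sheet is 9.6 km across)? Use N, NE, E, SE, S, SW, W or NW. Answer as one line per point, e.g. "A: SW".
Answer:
A: SE
B: NE
C: SE
D: N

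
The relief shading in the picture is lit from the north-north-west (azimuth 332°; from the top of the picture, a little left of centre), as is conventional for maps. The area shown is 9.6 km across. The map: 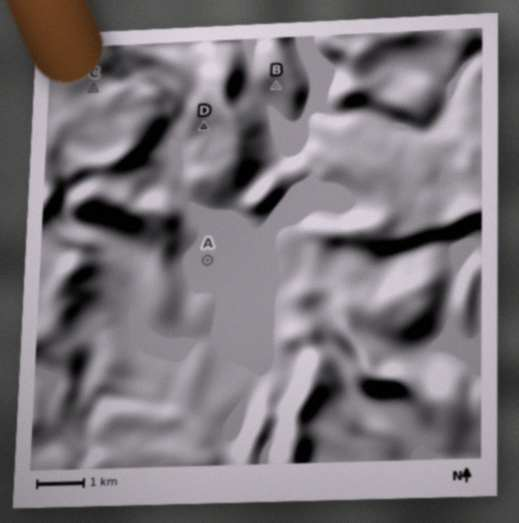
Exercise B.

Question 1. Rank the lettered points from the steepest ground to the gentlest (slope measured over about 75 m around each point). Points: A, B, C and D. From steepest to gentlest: B D C A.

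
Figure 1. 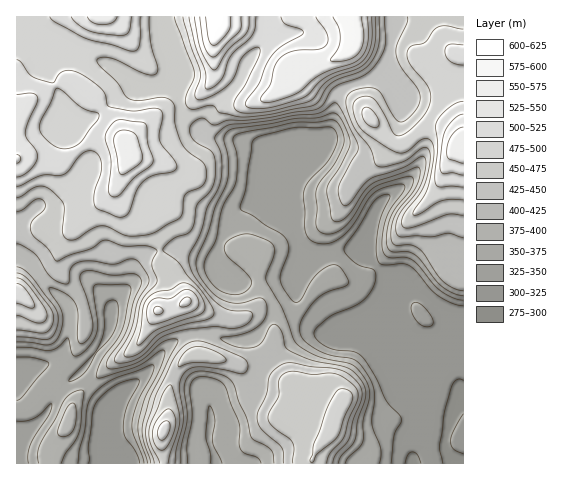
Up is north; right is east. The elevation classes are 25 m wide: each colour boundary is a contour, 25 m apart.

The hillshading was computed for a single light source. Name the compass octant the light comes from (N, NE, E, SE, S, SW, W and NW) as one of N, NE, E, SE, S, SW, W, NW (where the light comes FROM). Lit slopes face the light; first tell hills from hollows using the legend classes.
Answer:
NW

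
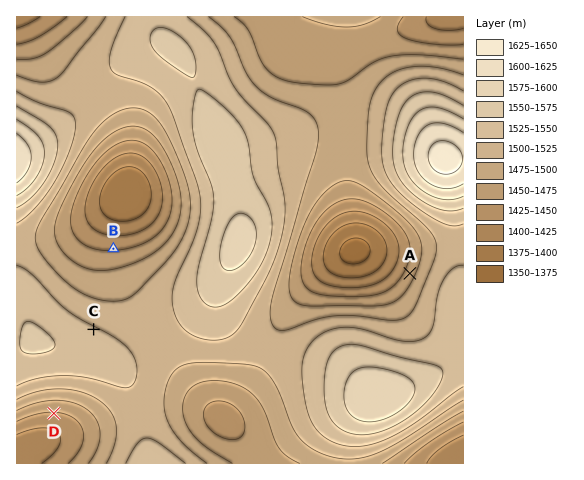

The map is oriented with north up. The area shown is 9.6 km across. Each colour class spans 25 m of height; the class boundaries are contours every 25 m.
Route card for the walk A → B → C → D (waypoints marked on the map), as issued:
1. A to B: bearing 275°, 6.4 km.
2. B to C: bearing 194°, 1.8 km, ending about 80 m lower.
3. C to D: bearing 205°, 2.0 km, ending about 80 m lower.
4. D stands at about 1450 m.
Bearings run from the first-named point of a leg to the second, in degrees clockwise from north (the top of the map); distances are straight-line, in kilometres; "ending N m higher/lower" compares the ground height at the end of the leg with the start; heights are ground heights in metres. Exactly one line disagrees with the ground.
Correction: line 2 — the sense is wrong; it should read higher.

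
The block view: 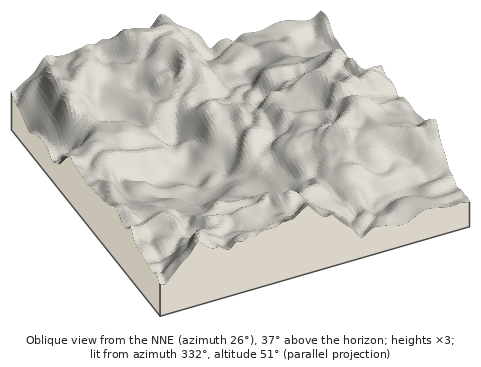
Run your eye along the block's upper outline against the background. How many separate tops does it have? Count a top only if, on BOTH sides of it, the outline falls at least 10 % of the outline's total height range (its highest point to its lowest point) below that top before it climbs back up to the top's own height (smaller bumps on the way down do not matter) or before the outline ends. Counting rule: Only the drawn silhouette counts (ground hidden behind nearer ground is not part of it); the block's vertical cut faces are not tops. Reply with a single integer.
2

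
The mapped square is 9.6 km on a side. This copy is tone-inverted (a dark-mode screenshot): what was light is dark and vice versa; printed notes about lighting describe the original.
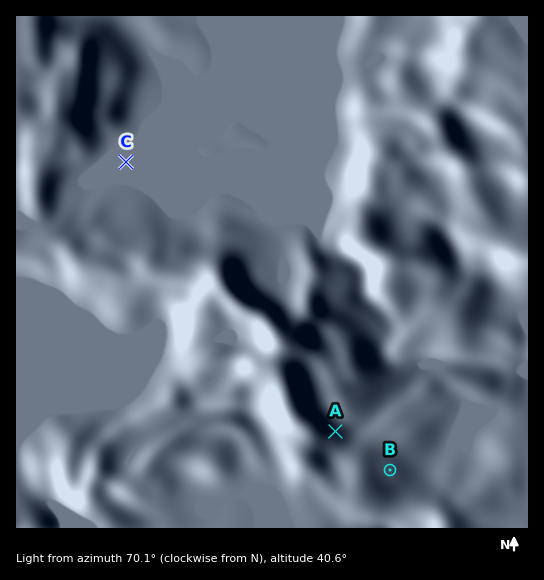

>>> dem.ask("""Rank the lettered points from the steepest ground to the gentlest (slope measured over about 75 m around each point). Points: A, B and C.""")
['A', 'B', 'C']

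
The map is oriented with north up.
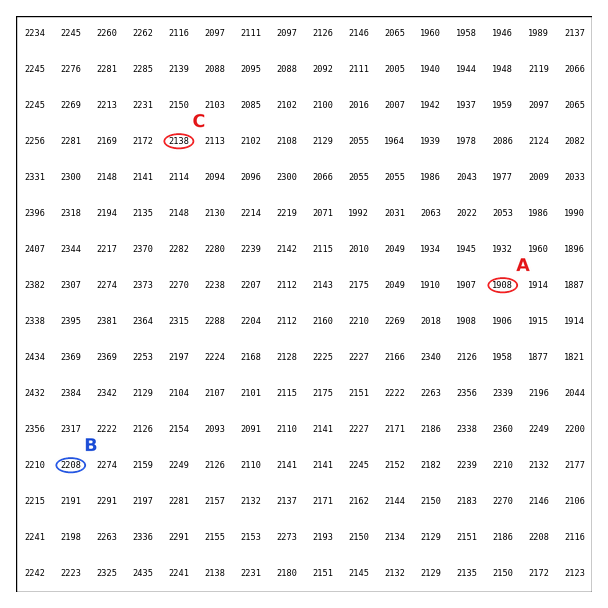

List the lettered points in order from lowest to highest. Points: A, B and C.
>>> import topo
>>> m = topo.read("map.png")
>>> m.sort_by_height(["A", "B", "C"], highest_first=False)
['A', 'C', 'B']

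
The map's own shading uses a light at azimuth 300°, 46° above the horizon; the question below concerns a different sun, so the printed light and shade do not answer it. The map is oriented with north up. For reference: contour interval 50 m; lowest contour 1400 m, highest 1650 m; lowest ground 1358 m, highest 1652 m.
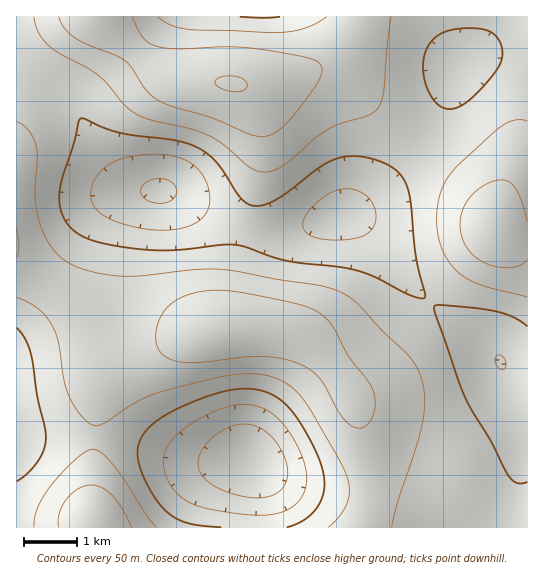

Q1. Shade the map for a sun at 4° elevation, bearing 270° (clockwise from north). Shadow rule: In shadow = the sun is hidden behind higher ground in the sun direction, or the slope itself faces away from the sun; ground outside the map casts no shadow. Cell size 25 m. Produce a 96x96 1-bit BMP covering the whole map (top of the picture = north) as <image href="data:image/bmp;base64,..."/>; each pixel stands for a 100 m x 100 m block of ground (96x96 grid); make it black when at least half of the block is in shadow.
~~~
<image width="96" height="96" href="data:image/bmp;base64,Qk2+BAAAAAAAAD4AAAAoAAAAYAAAAGAAAAABAAEAAAAAAIAEAAATCwAAEwsAAAIAAAAAAAAA////AAAAAAAAAD///AAAAAAAAAAAAD///4AAAAAAAAAAAH///+AAAAAAAAAAAH////gAAAAAAAAAAH////wAAAAAAAAAAH////4AAAAAAAAAAH////4AAAAAAAAAAH////4AAAAAAAAAAH////4AAAAAAAAAAH////4AAAAAAAAAAH////wAAAAAAAAAAD////wAAAAAAAAAAD////gAAAAAAAAAAD////AAAAAAAAAAAB////AAAAAAAAAAAB///+AAAAAAAAAAAA///8AAAAAAAAAAAAf//4AAAAAAAAAAAAP//gAAAAAAAAAAAAD/4AAAAAAAAAAAAAAAAAAAAAAAAAAAAAAAAAAAAAAAAAAAAAAAAAAAAAAAAAAAAAAAAAAAAAAAAAAAAAAAAAAAAAAAPgAAAAAAAAAAAAAA/wAAAAAAAAAAAAAB/4AAAAAAAAAAAAAD/8AAAAAAAAAAAAAD/8AAAAAAAAAAAAAD/8AAAAAAAAAAAAAD/4AAAAAAAAAAAAAD/4AAAAAAAAAAAAAB/wAAAAAAAAAAAAAA/AAAAAAAAAAAAAAAAAAAAAAAAAAAAAAAAAAAAAAAAAAAAAAAAAAAAAAAAAAAAAAAAAAAAAAAAAAAAAAAAAAAAAAAAAAAAAAAAAAAAAAAAAAAAAAAAAAAAAAAAAAAAAAAAAAAAAAAAAAAAAAAAAAAAAAAAAAAAAAAAAAAAAAAAAAAAAAAAAAAAAAAAAAAAAAAAAAAAAAAAAAAAAAAAAAAAAAAAAAAAAAAAAAAAAAAAAAAAAAAAAAAAAAAAAAAAAAAAAAAAAAAAAAAAAAAAAB/AAAAAAAAAAAAAAD/8AAAAAAAAAAAAAD//AAAAAAAAAAAAAH//4AAAAAAAAAAAAP//+AAAAAAAAAAAAP///gAAAAAAAAAAAP///4AAAAAAAAAAAf///+AAAAAAAAAAAf////AAAAAAAAAAAP////gAAAAAAAAAAP////gAAAAAAAAAAP////wAAAOAAAAAAP////gAAAPAAAAAAH////gAAAPgAAAAAD////AAAAPwAAAAAB///8AAAAPwAAAAAB///wAAAAPwAAAAAA//+AAAAAPgAAAAAAf/wAAAAAPgAAAAAAf/AAAAAAHAAAAAAAP8AAAAAAAAAAAAAAHwAAAAAAAAAAAAAAAAAAAAAAAAAAAAAAAAAAAAAAAAAAAAAAAAAAAAAAAAAAAAAAAAAAAAAAAAAAAAAAAAAAAAAAAAAAAAAAAAAAAAAAAAAAAAAAAAAAAAAAAAAAAAAAAAAAAAAAAAAAAAAAAAAAAAAAAAAAAAAAAAAAAAAAAAAAAAAAAAAAAAAAAAACAAAAAAAAAAAAAAAPwAAAAAAAAAAAAAAf4AAAAAAAAAAAAAAf4AAAAAAAAAAAAAA/4AAAAAAAAAAAAAA/4AAAAAAAAAAAAAAfwAAAAAAAAAAAAAAfgAAAAAAAAAAAAAAOAAAAAAAAAAAAAAAAAAAAAAAPwAAAAAAAAAAAAAA//AAAAAAAAAAAAAB//4AAAAAAAAAA="/>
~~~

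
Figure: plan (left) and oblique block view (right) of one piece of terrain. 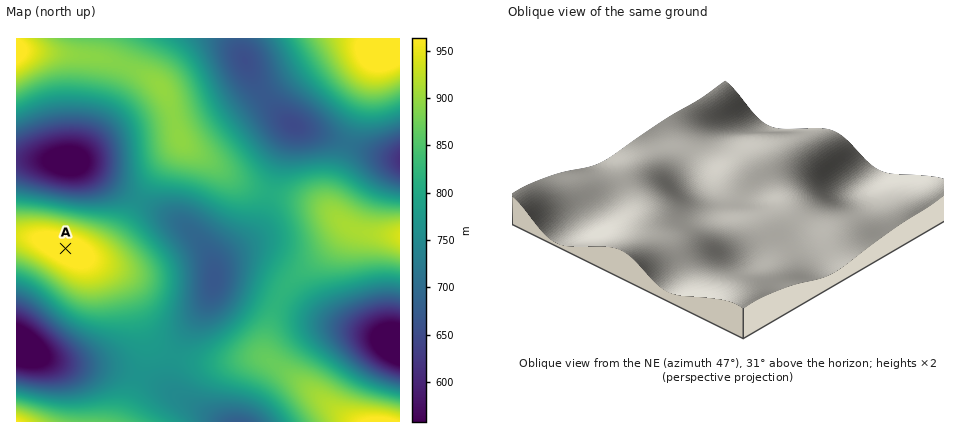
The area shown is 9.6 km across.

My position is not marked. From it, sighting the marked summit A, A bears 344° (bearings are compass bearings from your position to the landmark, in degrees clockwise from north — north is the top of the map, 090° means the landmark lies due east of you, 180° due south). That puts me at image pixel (79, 297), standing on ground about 881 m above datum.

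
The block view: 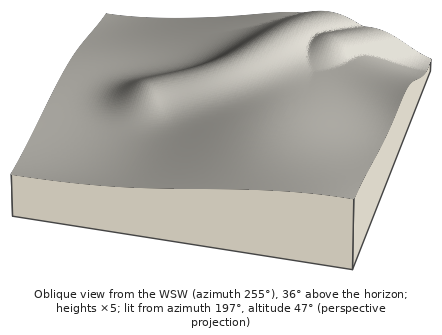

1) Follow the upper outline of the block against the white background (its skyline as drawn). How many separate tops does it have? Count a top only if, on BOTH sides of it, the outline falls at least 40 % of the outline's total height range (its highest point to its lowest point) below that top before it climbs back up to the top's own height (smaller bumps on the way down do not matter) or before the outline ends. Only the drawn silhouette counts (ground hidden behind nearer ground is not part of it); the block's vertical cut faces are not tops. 0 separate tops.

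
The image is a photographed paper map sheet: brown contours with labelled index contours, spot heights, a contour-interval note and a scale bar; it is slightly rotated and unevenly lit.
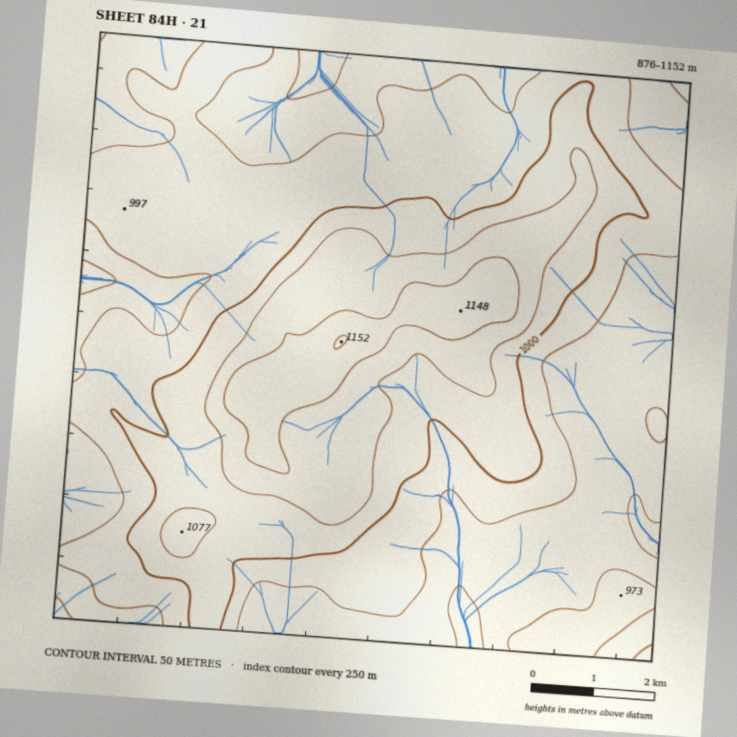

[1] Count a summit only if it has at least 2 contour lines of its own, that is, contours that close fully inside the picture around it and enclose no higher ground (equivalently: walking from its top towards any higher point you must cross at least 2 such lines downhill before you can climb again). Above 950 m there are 1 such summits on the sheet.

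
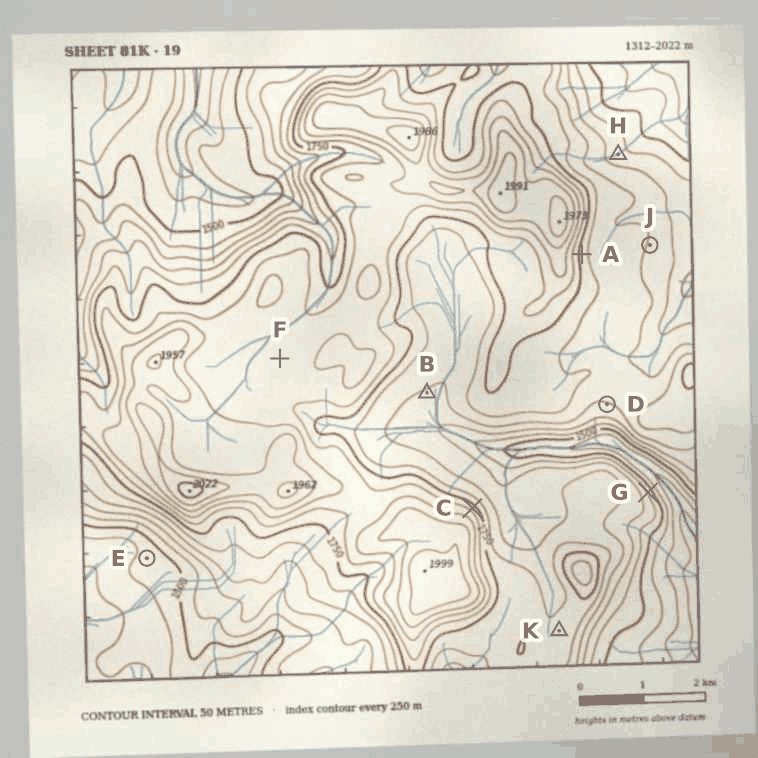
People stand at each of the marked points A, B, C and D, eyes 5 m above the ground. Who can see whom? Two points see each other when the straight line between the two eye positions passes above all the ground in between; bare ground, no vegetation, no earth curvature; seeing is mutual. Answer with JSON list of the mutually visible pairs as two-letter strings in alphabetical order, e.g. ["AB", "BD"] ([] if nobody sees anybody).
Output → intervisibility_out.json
["BC", "CD"]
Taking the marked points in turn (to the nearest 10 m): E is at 1460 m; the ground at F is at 1820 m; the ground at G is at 1540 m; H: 1570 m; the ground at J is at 1640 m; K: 1720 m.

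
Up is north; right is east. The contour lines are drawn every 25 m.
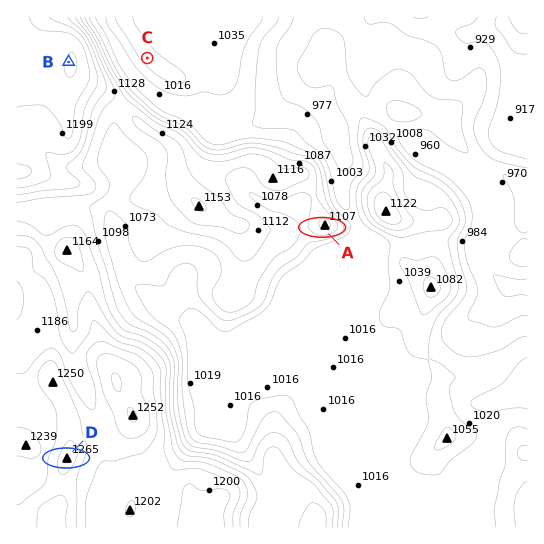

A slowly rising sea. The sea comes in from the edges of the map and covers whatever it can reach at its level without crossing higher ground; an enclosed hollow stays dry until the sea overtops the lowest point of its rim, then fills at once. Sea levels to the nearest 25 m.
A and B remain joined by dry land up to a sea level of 1075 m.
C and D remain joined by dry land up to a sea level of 1025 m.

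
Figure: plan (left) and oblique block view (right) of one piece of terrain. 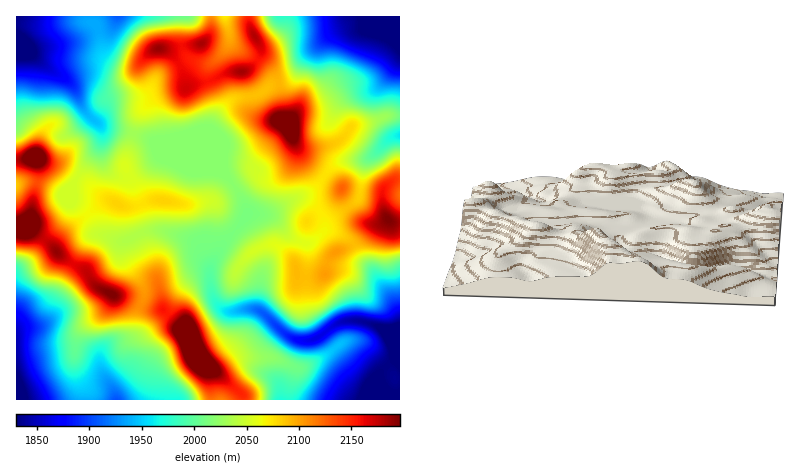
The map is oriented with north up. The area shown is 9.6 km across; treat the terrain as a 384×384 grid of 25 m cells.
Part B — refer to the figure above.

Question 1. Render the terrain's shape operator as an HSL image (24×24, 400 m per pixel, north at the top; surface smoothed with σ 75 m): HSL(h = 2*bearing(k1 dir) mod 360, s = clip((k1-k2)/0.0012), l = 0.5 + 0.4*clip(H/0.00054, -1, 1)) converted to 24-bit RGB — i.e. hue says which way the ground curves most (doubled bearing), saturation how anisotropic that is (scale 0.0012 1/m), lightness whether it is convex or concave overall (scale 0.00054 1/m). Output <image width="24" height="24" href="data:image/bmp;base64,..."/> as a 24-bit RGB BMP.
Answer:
<image width="24" height="24" href="data:image/bmp;base64,Qk32BgAAAAAAADYAAAAoAAAAGAAAABgAAAABABgAAAAAAMAGAAATCwAAEwsAAAAAAAAAAAAAcV56fGlui4Ztnqt6hZ2OkXGcXEBxkKR1g5CAhWV8NRQxuekli5xIbtOm3O/vmjDjVD+Sup5+hY5cXHRyb313aYaEZWiBm5uEXlGEgXWNl4WDrbd9ZZdmeEB3Zo6bgqKMiHWHgSGApTOKwOuwqPLace3LbSomdiM6clt4sJqLu5OYV3B7Z3pxbIdpVn2Ci6SJWk+Mc4KMlYGTxb2ga3qQUkCBlqqIeoBueF90OxVe1OCrzP/bhN7hiCFqlEiMeHKrkszdkrvv4LD03HDdaoGJeINuWIp1Z65+Tl6QeXmklH2jv6N7mE5IM2RHlaFjkG+Mgzl3NSNY1v/Mo/SWTyZbjU6SgH6TgdCzOdd0MxwAIjMA60a168Pum57Wib7TY0SITXZoYnhEU4dnwX2Z1GOptG5dPX82UnBDOkh9aNn33fjTiMqOKyWKblyzq7XHxVg2MwAS5HhFaN4sADMIU5oFr00KZxICa0kpW1Jyoox3QHlUZHBDmkA724R/eMKWKYTPgpfTPd6nwvWfvkVbOhEmQEgMVlQFMwAQeFLButvA3J/E0GfFD1wXd3IXZ+SQUYi2a1VokJtKdmNQWDNMmMdot/Pm2uHxIzTBSJ9jectbk642lB46hR+JypOhYVK6I2PQnsnKn7CZqoWrx4+ybVbEitrdcKC/gkWBi1Gwx3yMeEt4SMHDrvjIWOCfnUR2niqOobOFqrd3Vk5wj0x1SUKOwrGmcXecQ12RcZ96rKmHh2+dwJepf3qyiMCbcyluoKJxMUwmrFZZs9/Rbfn2vuDVlUmUWDlWZoaIo62LupOJaUx8h2R9S3eGsYKCrXaIS19uXpp8l7eQY16Zsn93ppVnhzQzajNClqdIV72FDfi8zu/VR62MeG86mTBLZFp1Zn9mfKBmpWxehliCgnaEboKFVod4tYmrlHa8ZrmsnX1cS3FlroCMw363zS+7qmOWv5CC4N7tVty8Srh6skN5YkVNfWdYg3xfZoJQe4VKfGJFfnRTbntfgIVpXYVtW4VefY9uj1x6p1tobZt2U3tUjzpmw1S/o7LOvc3R3JanytaiQTuAhUVzqWicjHCSj4adiX2gkmeQkm+Tfp2iZ5Kee5yFYpONan11dnheWHRYhKSOpX+SgWCBO6OUbK/P03qvptHHvYFI5sJyNyM/a2F1jHZ1hZOjiJypg2yijoa1kKDBjZnAkHS3kpipgGOVgFhwhHZmaYdcUn9Ki3BfrFqahMVgG0JN0ddolptCVGoZ/5MSN2I+P4FufKGTc5SWiGJfZ49uc5aHjZN1eWNdhHFfk3Jmh017inGXgHmlsG2IeI5dRpFcRJ6s5dnTDziwqKPd3pq+s1vWte+kcZ7YPZy0WpqKdk+LqIiBeJt0ZHNfgmtbf21pf4B1gHx2bWCKm5l9bFNln2RnuZ+BYq2AOItkgrE2LWdPL3Fa5cKtqKH889jiSBe6znuzTY+TOjuFuJqOm4N/dWR9f39+gH9/gH9/fn6AX157k1loiWZ+jlJjuOaTbZnDfVemoYhdaYRPF1k2bt80OFge/4gVYikkULdJiHOwOSVgtpNZo3dReHdeeoBmd4FofIB5f211bEJbhWtdlUxXWK9w3vrRKlJma0+Rw4Wnpo6XVYtZOmIZaZ6HfZi42cbfebHBYBdFXzRApJNwsomCj3KBh0lLkpgxRG80aEdraGuldKzKkJfo2eny7MG5PEaGOmh5fLCwtKTMtmrcqpHViLWXX5qNs6l8oSuEsiewgZuxYYmIqp2Cm2Ojwzy+2cW7WZeeOH5jPaZmTJtLLotPnK9W3pabrWjGS0uJU5xQaYBNWGaGtY2WpKd1cXVil45SXRpCWaBjrGiTmUpnpr86PW56cGmzzsm1uIbTrXfEfFw5WaAlK3Q7WKU3P7FKzmCQhVuRj351l5VnOo5saKCQjoNthFRXejQ8gVqFY5hnTneKsVDV8c7GMV1QMJYzlbZ2W5JzdVXJxbPw6djzQWmfWdlgLI6Nl1qsq4K7mKXDlp/GmHWzSG5sc0xJgUxQcXqTeH6XipqaTI+VL06N7sbT6KbsbtzRlFSEvJRIIIBKVH1BmiYl4tyehcupNGFZMFZBcqJgmpVnf1BNjVVRg2Fle21SdZJrfnxgcIFWc5tbV5lvHWd6hcGt4N3u0LPuenny89P4em3OOh9kxdd9zfreuzHIqF6CRnNsSHs9eW5Gd3BXh2lrlG5kdoGreHOjjHuulpq2iauwe6SVLGd1RpQibIMQcmoUUEUZgDcb7ZdfPxic5PvQXYssZSlbupSKdmeVZHCCeGuGb45vYV16oImF"/>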